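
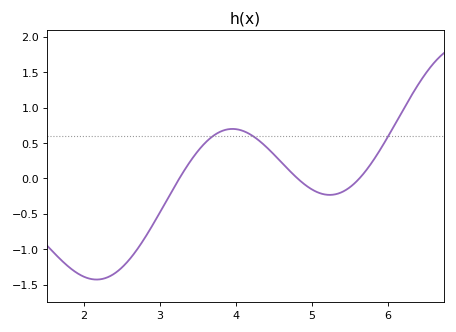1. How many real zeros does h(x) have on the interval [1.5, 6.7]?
3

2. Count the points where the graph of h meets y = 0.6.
3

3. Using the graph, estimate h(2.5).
-1.26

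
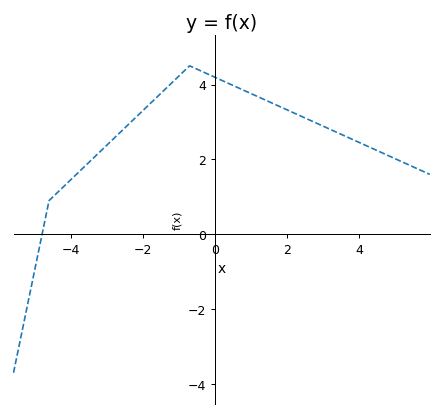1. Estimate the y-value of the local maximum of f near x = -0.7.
4.4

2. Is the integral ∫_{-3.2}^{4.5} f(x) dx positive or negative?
positive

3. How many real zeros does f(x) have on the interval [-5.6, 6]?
1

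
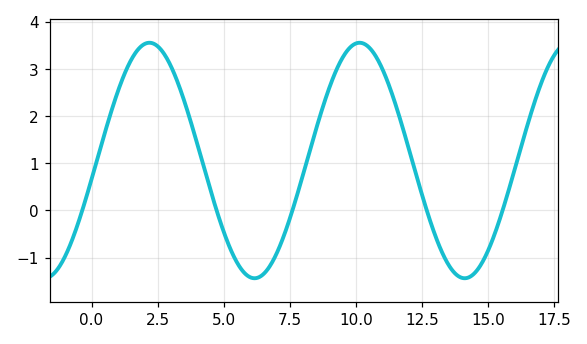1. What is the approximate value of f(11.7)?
1.9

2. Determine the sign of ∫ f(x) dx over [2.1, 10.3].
positive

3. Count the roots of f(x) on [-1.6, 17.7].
5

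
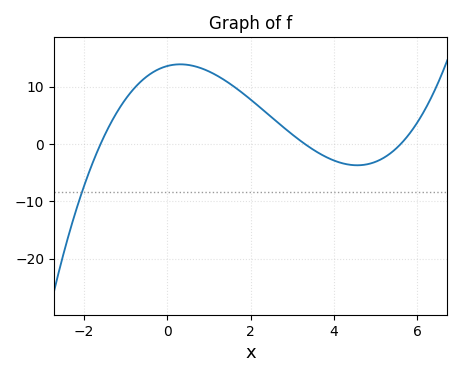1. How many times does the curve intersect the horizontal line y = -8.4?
1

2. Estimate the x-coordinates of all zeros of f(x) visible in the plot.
-1.6, 3.4, 5.6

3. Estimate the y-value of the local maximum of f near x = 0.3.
14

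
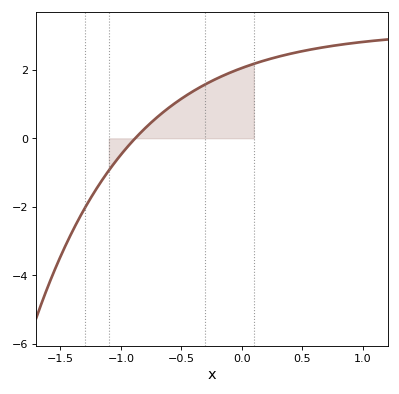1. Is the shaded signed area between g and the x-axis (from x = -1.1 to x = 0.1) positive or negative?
positive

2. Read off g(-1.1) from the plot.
-1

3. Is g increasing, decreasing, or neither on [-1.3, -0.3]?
increasing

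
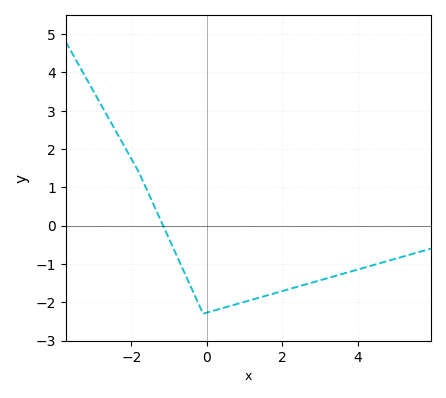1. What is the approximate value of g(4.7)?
-0.947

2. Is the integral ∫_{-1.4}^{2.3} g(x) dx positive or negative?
negative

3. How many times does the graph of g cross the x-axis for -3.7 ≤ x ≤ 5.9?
1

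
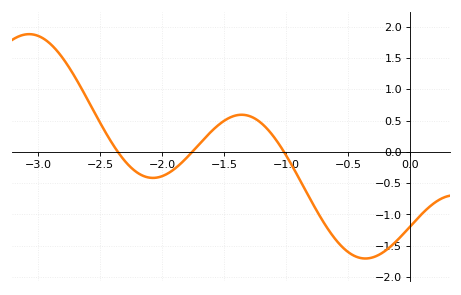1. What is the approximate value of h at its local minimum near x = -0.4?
-1.7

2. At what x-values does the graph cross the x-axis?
-2.36, -1.76, -1.02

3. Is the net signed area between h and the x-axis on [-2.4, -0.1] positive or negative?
negative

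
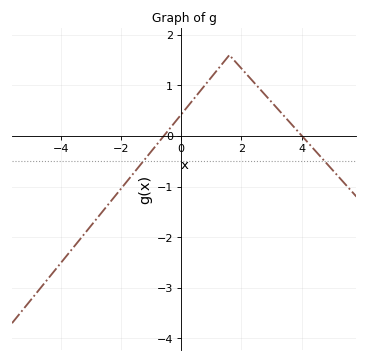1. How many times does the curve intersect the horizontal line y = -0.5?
2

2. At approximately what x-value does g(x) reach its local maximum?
1.6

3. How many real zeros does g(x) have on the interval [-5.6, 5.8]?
2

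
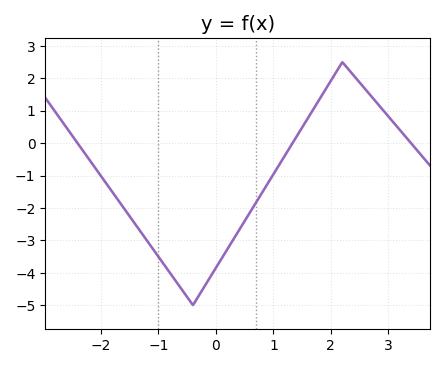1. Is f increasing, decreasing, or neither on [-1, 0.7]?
neither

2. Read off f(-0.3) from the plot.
-4.71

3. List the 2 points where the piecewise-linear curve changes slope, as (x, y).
(-0.4, -5); (2.2, 2.5)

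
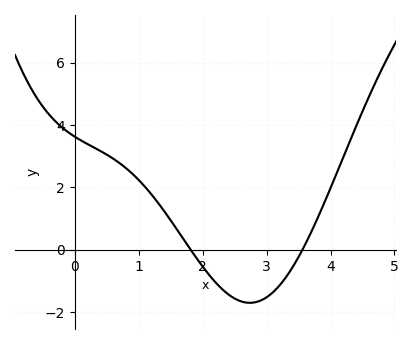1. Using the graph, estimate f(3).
-1.53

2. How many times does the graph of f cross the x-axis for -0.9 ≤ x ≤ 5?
2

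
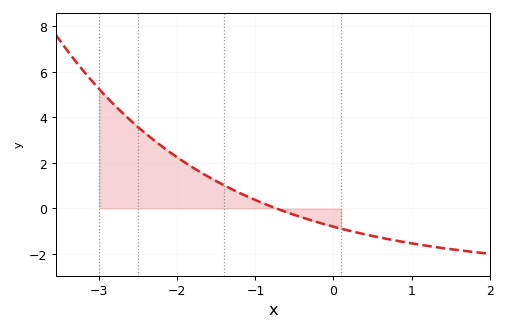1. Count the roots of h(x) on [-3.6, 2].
1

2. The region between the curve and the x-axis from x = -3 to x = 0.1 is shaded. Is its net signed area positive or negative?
positive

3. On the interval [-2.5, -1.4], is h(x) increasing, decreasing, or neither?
decreasing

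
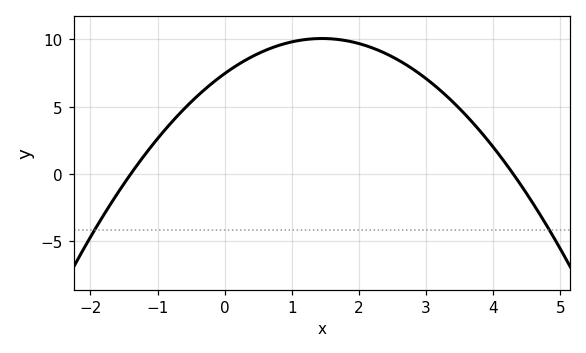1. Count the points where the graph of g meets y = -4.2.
2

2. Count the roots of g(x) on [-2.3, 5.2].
2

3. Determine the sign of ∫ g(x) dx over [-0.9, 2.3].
positive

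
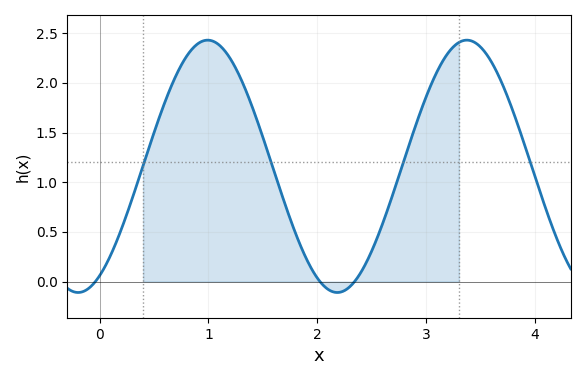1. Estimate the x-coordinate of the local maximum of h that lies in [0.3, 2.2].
1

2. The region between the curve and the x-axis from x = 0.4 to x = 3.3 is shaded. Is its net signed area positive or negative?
positive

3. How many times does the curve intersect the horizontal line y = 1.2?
4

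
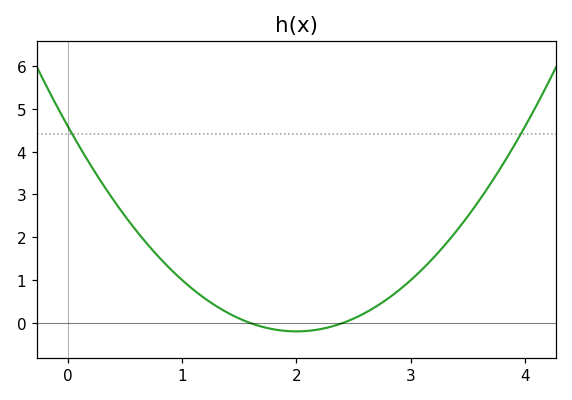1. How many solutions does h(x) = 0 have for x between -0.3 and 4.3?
2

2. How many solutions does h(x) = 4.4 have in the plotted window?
2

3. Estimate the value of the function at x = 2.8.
0.6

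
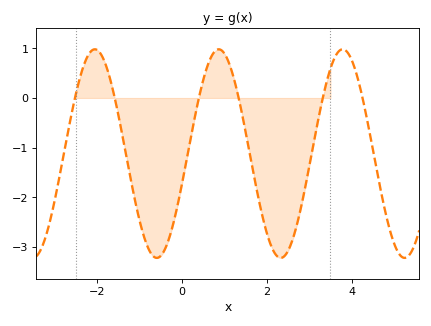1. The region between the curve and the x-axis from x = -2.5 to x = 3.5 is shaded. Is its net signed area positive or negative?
negative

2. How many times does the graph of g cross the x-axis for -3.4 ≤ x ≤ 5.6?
6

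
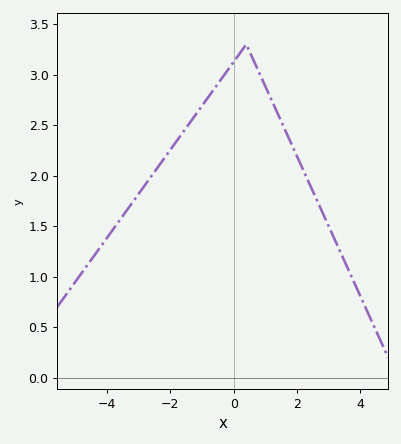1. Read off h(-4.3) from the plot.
1.25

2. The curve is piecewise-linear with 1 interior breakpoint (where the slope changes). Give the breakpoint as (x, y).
(0.4, 3.3)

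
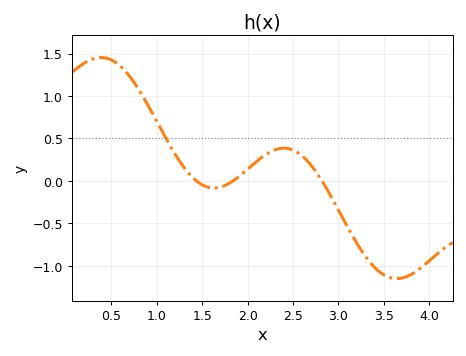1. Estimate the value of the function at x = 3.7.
-1.14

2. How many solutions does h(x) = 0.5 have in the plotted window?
1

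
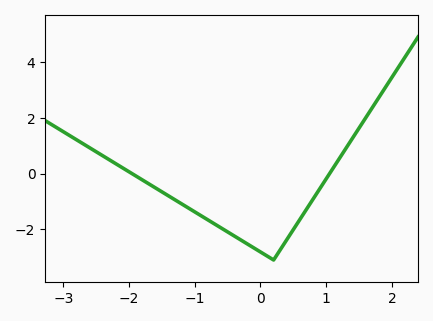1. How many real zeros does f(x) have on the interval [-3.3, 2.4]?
2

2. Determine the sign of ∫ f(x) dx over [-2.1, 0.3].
negative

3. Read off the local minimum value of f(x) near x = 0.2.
-3.1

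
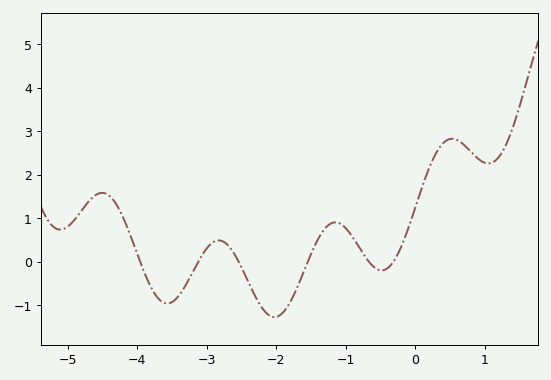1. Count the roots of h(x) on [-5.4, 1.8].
6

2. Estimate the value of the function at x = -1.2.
0.89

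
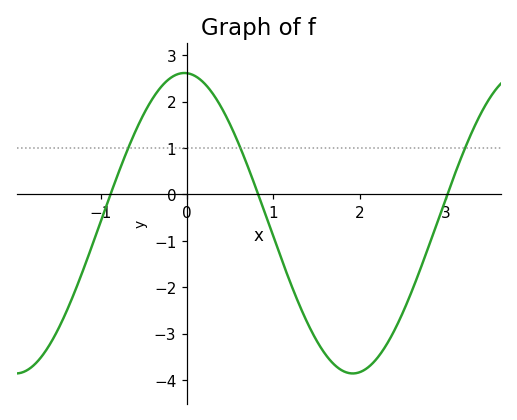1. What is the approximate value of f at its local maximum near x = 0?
2.6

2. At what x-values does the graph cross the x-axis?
-0.9, 0.8, 3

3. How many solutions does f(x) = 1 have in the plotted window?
3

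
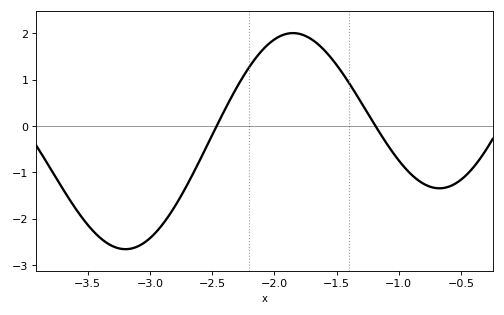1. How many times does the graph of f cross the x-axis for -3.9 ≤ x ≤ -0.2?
2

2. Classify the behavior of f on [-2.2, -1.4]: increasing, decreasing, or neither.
neither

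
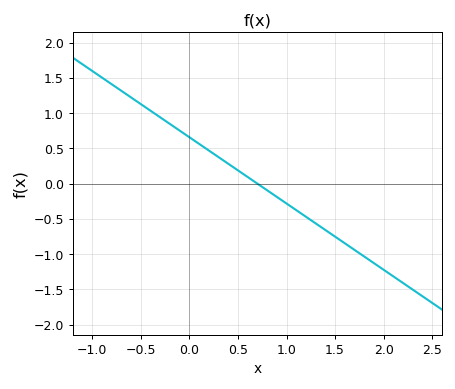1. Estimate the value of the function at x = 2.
-1.22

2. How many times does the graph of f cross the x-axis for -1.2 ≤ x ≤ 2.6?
1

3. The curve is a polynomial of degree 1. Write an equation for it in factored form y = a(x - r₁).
y = -0.94(x - 0.7)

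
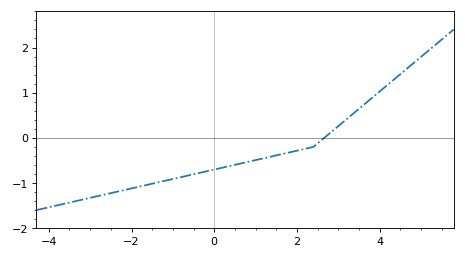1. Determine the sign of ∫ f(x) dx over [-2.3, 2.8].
negative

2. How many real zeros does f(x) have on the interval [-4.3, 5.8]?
1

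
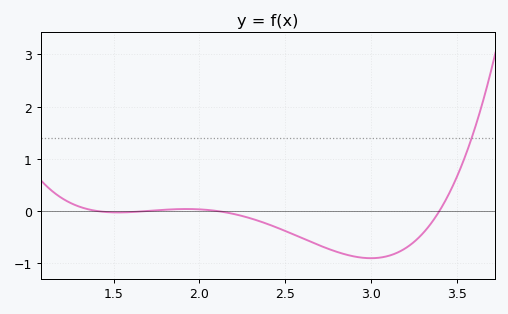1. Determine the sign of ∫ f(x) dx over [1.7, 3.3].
negative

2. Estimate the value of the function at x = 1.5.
-0.028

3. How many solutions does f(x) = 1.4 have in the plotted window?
1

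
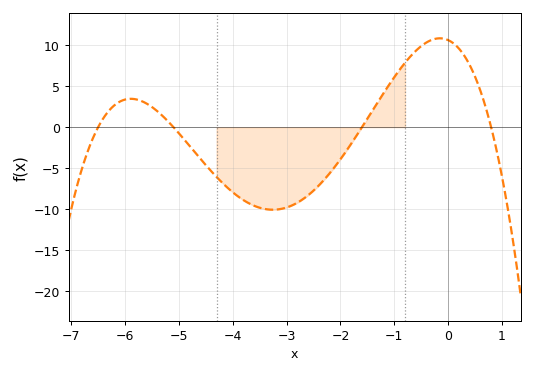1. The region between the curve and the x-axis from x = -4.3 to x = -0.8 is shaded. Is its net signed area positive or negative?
negative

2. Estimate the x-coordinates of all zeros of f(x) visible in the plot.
-6.5, -5.1, -1.6, 0.8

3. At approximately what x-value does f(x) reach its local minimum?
-3.26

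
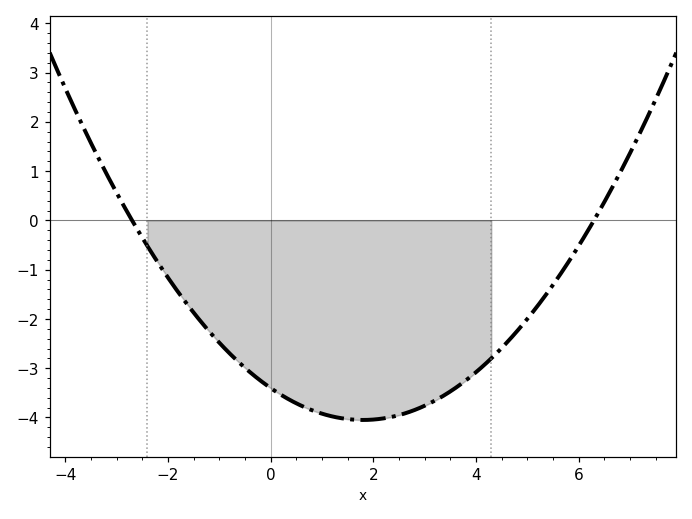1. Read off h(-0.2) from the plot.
-3.2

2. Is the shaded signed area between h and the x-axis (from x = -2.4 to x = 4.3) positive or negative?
negative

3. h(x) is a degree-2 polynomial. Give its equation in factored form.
y = 0.2(x + 2.7)(x - 6.3)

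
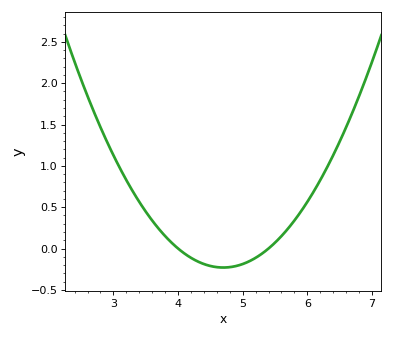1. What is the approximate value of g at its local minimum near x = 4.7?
-0.23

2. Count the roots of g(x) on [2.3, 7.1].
2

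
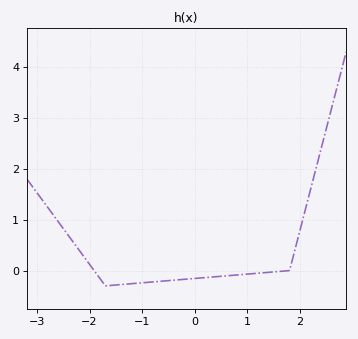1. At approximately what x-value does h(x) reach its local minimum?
-1.7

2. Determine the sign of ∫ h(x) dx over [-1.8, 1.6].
negative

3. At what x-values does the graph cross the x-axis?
-1.9, 1.8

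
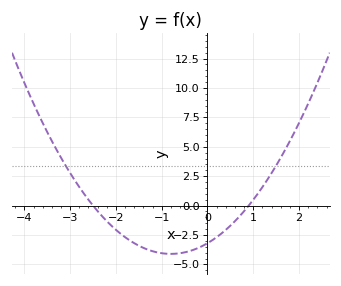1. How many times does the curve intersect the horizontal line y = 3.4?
2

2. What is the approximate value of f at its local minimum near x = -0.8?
-4.1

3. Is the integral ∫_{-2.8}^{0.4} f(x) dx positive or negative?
negative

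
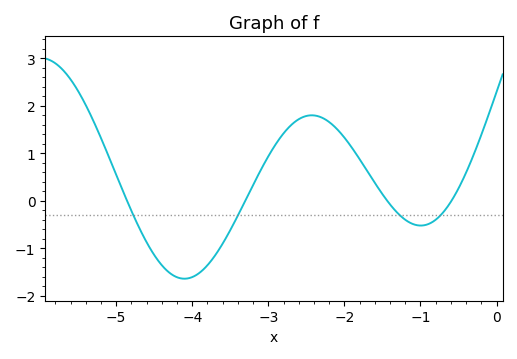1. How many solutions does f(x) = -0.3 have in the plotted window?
4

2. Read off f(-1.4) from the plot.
-0.1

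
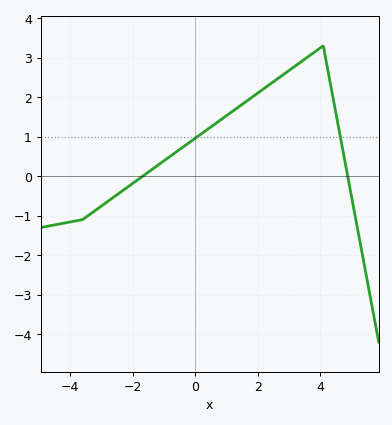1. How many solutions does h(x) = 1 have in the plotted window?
2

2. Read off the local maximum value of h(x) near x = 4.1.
3.3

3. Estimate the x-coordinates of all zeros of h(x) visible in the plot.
-1.68, 4.88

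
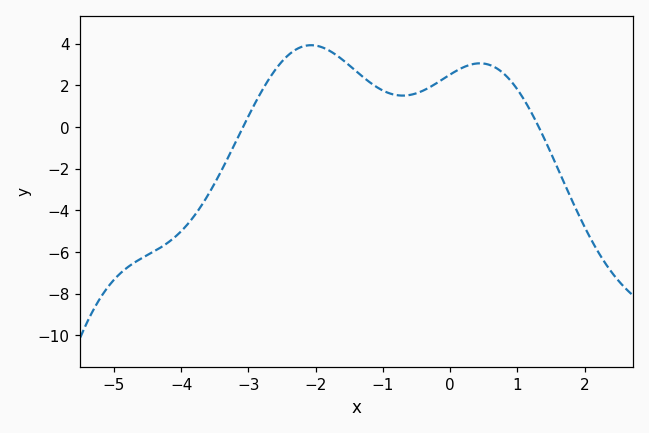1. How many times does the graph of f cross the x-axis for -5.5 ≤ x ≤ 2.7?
2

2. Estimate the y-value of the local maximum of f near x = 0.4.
3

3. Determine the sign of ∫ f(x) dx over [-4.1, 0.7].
positive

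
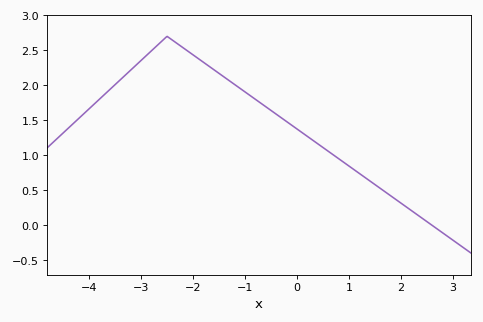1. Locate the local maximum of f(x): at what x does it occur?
-2.4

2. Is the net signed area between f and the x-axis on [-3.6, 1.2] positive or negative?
positive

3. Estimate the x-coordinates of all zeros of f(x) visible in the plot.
2.6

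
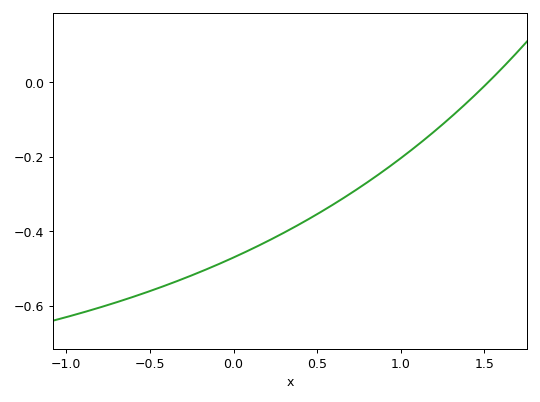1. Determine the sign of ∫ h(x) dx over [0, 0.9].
negative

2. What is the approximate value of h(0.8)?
-0.268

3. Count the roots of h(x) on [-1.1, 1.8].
1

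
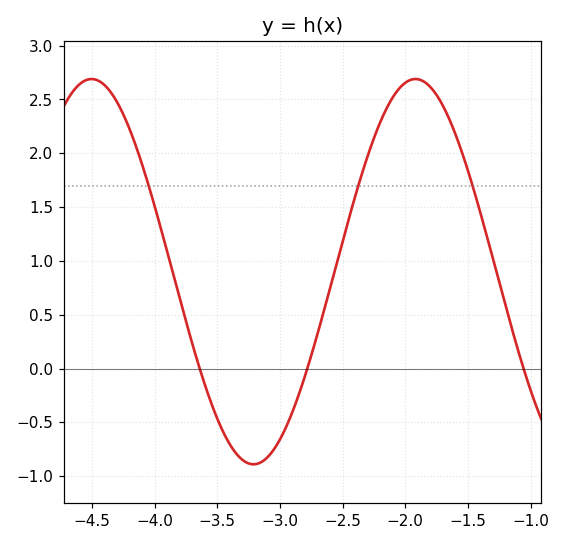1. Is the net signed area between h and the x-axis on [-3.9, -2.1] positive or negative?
positive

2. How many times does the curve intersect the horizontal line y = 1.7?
3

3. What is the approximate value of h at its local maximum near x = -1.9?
2.69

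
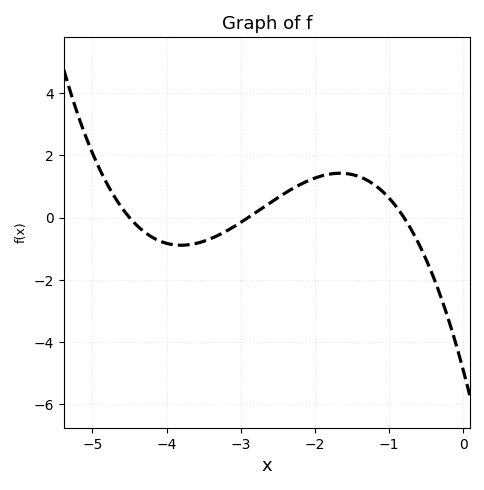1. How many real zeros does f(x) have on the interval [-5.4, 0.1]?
3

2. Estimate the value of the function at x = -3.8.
-0.8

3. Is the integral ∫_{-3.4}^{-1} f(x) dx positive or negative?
positive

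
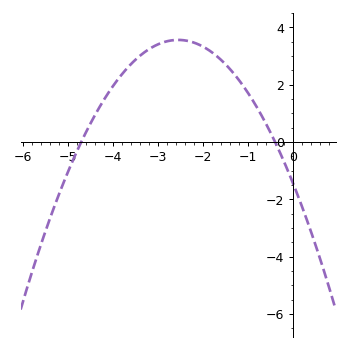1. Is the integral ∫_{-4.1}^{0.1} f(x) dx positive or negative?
positive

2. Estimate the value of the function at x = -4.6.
0.323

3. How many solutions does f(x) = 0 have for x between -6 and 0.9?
2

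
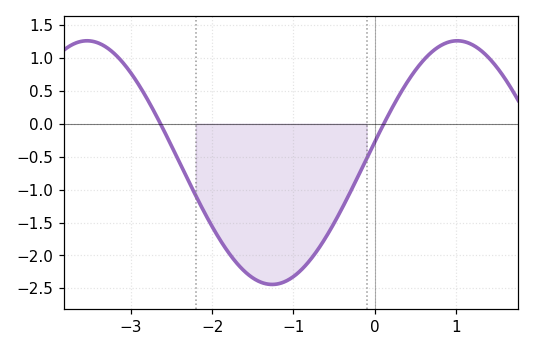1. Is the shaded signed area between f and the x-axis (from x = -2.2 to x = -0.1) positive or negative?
negative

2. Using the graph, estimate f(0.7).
1.09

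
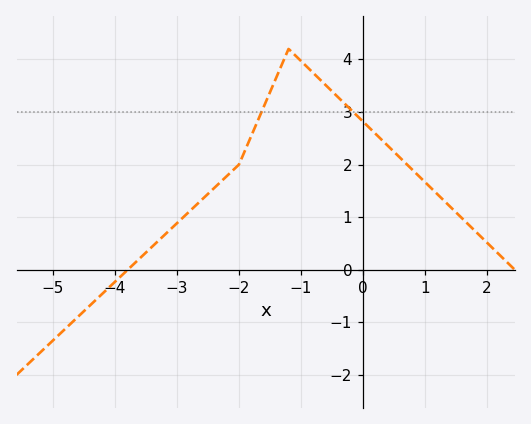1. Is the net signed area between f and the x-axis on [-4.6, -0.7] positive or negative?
positive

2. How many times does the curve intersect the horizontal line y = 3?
2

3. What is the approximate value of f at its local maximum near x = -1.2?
4.2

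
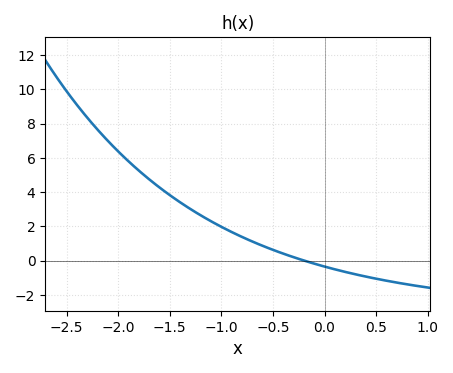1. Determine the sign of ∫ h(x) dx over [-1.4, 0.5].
positive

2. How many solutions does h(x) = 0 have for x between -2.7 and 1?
1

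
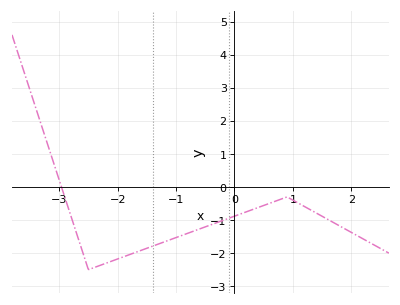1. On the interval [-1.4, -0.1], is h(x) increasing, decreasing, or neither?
increasing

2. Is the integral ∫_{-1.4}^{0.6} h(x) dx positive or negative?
negative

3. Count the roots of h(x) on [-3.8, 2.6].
1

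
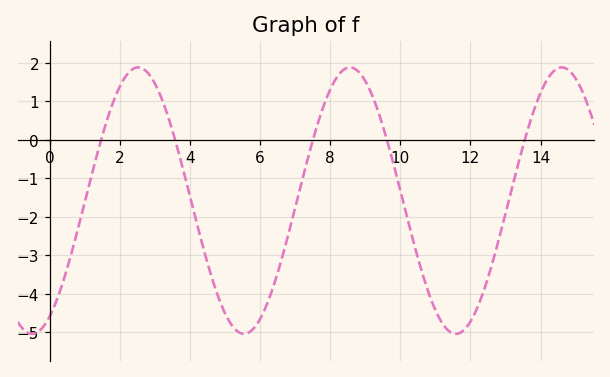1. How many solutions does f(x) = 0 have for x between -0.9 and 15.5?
5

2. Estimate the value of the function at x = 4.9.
-4.3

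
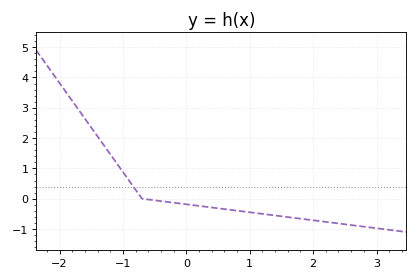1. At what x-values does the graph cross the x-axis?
-0.7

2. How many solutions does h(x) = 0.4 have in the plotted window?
1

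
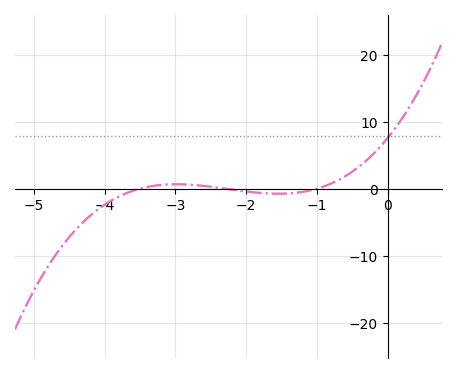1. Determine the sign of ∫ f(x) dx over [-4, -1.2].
negative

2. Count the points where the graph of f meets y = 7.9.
1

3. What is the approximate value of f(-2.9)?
0.643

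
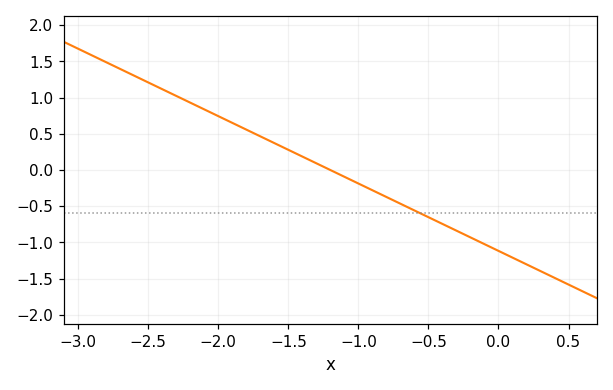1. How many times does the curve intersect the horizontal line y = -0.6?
1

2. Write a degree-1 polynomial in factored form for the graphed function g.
y = -0.93(x + 1.2)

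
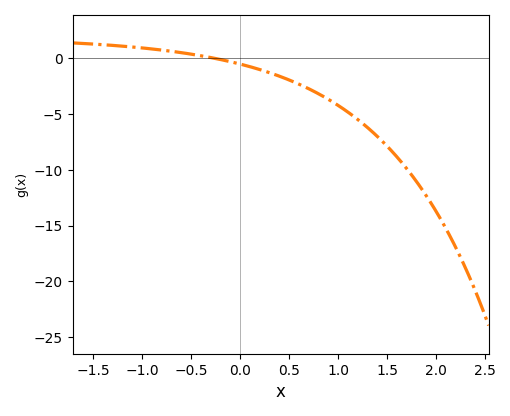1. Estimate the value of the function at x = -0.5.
0.5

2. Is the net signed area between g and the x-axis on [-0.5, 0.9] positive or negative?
negative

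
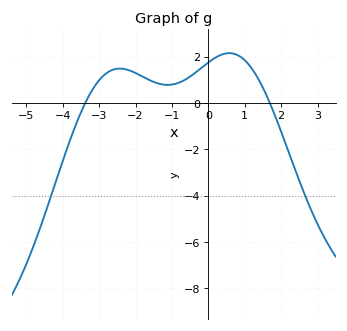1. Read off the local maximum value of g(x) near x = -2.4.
1.4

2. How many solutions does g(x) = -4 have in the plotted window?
2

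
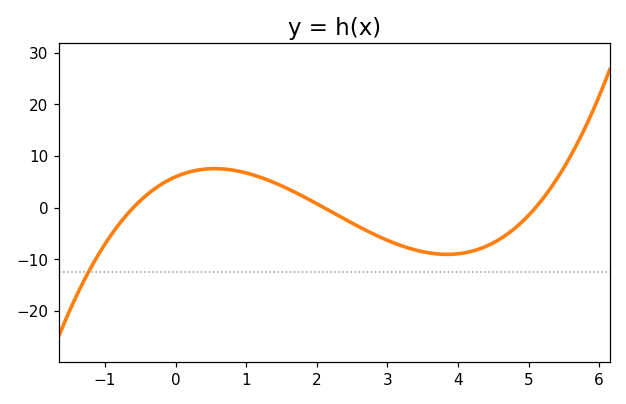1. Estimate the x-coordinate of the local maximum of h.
0.554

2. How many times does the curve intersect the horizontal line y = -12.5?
1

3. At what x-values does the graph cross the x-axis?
-0.6, 2.1, 5.1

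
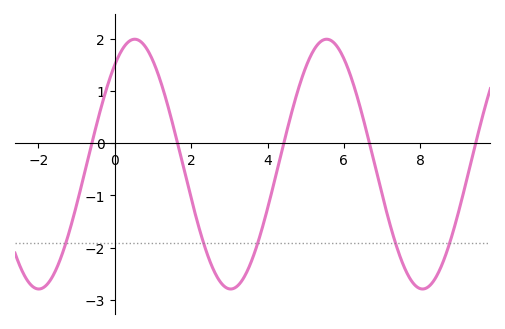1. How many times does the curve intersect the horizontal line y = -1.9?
5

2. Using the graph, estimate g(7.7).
-2.55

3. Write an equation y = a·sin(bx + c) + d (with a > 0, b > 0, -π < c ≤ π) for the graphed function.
y = 2.39sin(1.25x + 0.92) - 0.4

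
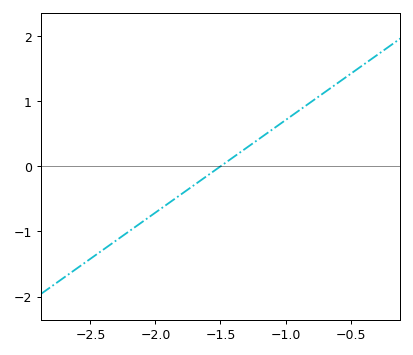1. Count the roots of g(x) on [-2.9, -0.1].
1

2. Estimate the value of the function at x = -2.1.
-0.852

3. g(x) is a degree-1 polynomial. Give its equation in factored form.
y = 1.42(x + 1.5)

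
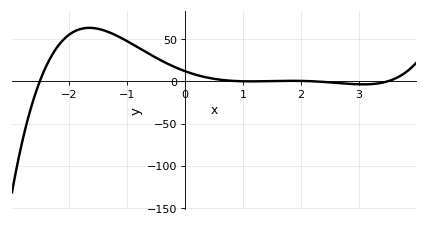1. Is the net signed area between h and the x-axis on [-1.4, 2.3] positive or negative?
positive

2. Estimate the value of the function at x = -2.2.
40.4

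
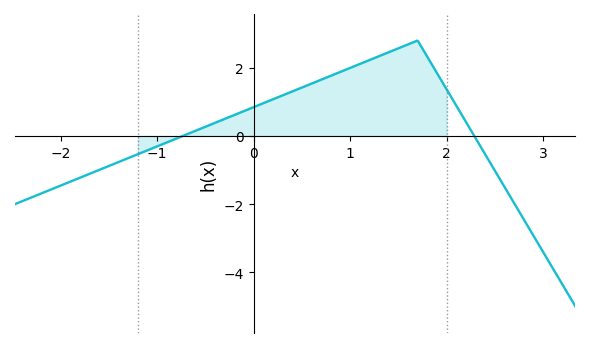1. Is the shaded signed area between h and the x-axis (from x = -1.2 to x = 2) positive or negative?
positive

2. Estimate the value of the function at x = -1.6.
-0.995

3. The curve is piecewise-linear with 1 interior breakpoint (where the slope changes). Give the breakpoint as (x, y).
(1.7, 2.8)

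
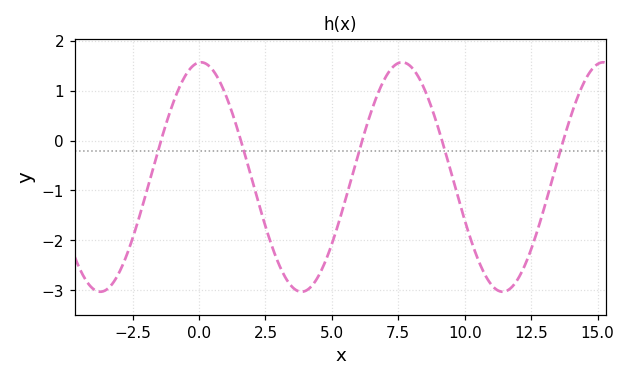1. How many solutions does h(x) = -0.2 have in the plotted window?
5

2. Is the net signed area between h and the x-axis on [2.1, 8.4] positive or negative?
negative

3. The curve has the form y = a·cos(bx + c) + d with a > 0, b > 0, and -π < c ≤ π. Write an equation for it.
y = 2.3cos(0.83x - 0.06) - 0.73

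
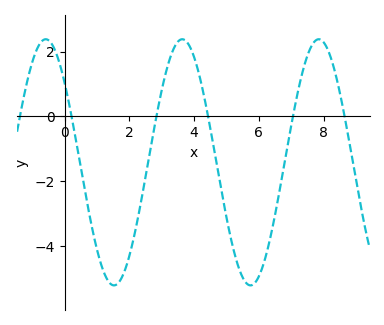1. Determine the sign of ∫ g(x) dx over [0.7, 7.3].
negative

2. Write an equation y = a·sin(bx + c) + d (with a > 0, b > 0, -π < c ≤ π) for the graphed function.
y = 3.8sin(1.49x + 2.44) - 1.42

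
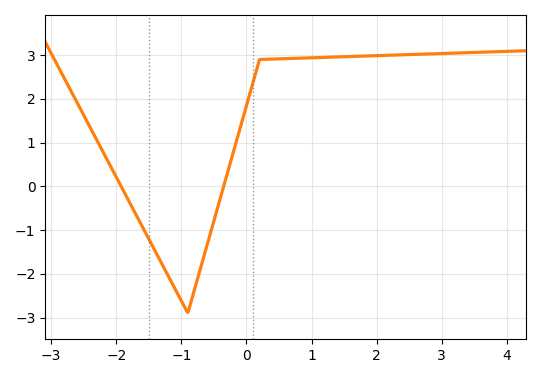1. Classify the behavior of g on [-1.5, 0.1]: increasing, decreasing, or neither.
neither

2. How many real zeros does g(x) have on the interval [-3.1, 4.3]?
2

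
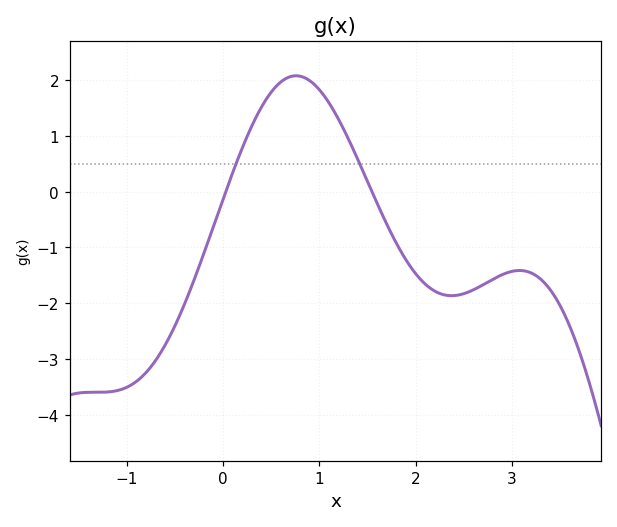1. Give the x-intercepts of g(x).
0.029, 1.55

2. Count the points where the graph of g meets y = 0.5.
2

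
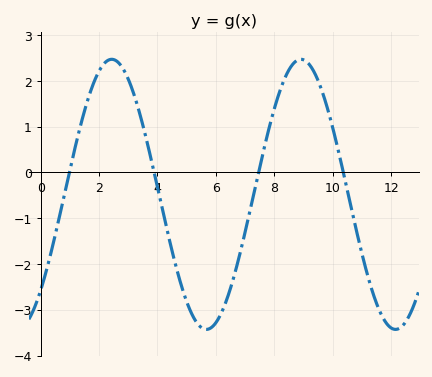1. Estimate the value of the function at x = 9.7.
1.6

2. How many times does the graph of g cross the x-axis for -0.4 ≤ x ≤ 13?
4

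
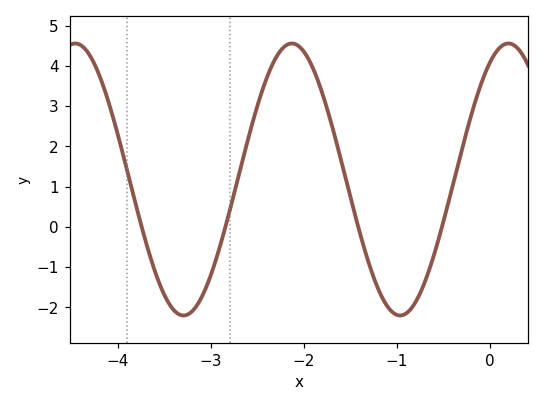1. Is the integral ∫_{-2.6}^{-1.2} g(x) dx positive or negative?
positive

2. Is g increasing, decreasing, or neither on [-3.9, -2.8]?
neither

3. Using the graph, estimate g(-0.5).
0.151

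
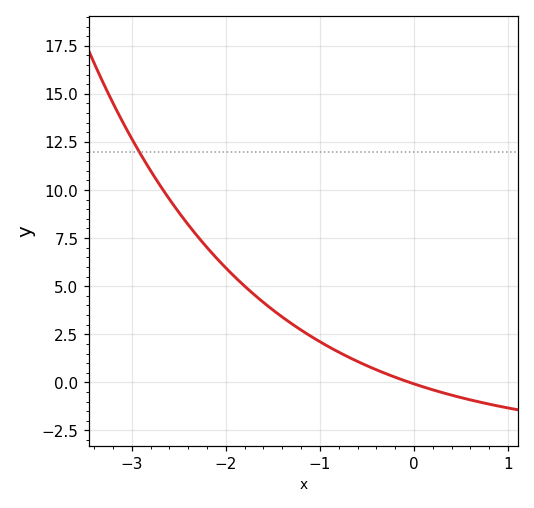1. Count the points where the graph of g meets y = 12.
1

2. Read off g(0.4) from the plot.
-0.5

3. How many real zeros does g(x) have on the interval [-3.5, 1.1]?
1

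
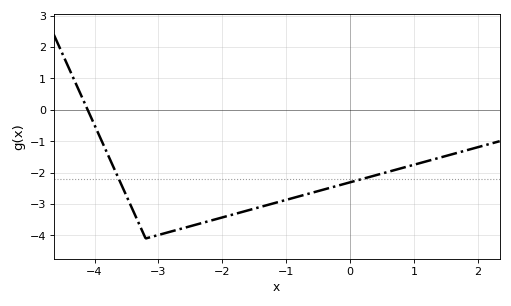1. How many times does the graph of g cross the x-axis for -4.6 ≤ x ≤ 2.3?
1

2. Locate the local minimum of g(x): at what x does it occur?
-3.2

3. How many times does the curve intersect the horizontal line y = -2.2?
2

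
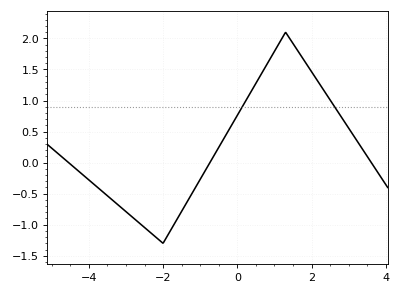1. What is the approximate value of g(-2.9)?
-0.84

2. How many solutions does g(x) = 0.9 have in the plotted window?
2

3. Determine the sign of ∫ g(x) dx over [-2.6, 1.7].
positive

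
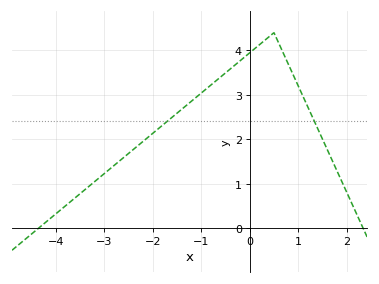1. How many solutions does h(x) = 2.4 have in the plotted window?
2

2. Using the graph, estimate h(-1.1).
3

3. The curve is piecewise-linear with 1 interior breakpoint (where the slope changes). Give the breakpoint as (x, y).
(0.5, 4.4)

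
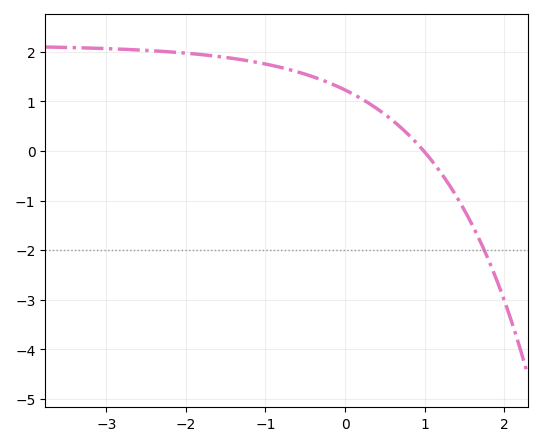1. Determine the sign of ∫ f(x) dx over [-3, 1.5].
positive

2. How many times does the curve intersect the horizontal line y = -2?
1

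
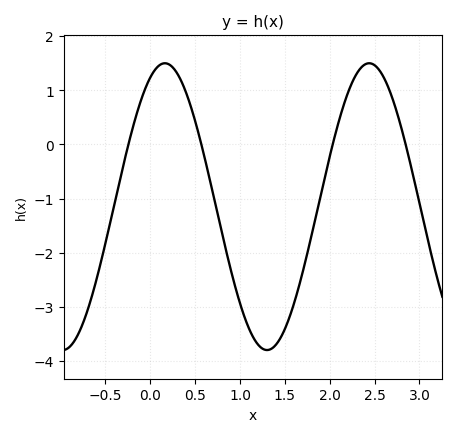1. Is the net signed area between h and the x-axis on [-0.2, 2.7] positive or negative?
negative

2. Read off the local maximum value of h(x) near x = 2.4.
1.5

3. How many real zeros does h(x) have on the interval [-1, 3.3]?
4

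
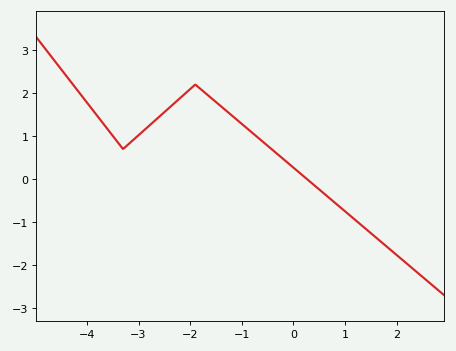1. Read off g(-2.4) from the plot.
1.66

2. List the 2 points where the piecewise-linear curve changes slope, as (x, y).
(-3.3, 0.7); (-1.9, 2.2)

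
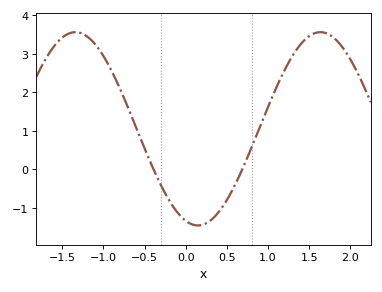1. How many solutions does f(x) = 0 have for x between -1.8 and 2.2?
2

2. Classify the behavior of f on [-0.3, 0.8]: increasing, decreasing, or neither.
neither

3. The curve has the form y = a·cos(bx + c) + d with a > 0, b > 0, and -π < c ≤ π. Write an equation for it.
y = 2.51cos(2.1x + 2.8) + 1.05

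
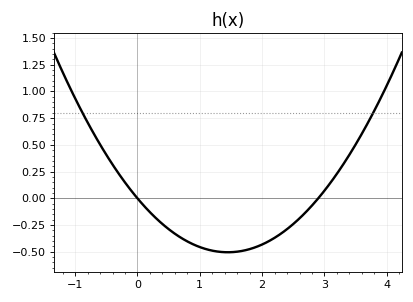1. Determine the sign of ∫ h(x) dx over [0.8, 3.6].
negative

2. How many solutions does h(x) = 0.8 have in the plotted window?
2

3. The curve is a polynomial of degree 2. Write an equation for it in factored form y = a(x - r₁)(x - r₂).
y = 0.24(x - 0)(x - 2.9)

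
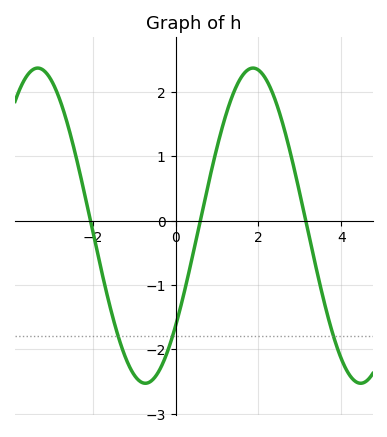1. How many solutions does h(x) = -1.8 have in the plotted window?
3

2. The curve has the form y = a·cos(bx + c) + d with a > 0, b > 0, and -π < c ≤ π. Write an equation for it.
y = 2.45cos(1.21x - 2.26) - 0.08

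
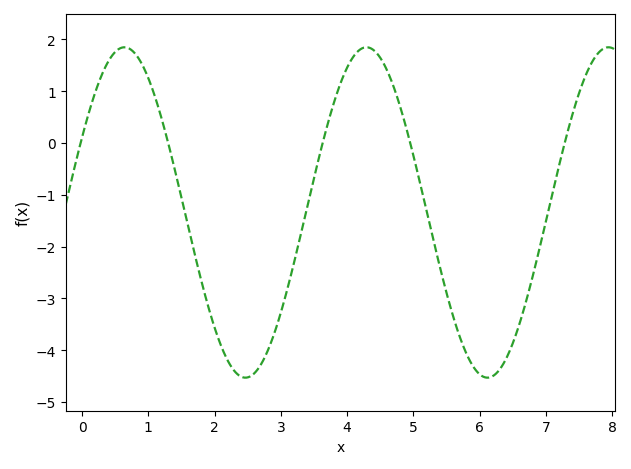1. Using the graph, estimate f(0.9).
1.53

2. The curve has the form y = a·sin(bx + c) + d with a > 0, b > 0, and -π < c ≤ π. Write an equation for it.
y = 3.19sin(1.72x + 0.472) - 1.34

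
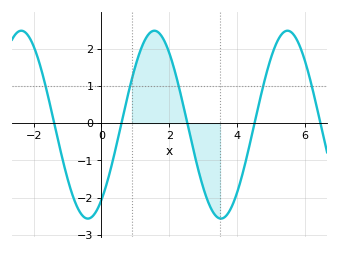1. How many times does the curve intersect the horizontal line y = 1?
5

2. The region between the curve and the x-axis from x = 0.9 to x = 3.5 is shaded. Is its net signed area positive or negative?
positive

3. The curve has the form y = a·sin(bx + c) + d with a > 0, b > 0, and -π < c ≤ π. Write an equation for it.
y = 2.52sin(1.6x - 0.93) - 0.04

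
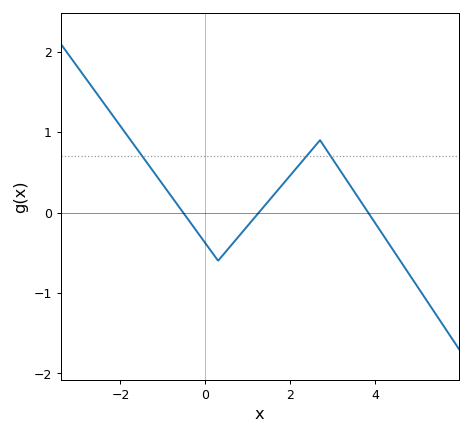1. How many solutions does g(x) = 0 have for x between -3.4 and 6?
3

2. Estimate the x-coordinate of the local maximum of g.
2.6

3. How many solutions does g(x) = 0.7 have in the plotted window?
3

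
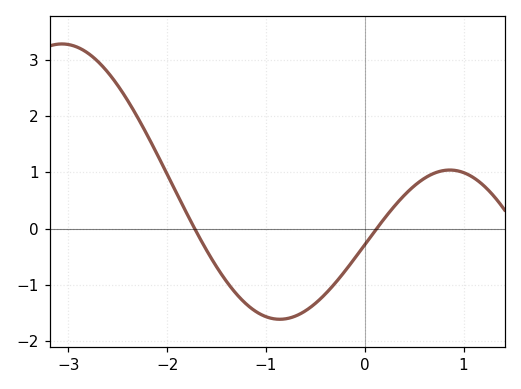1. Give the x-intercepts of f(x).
-1.72, 0.12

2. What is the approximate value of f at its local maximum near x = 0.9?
1.04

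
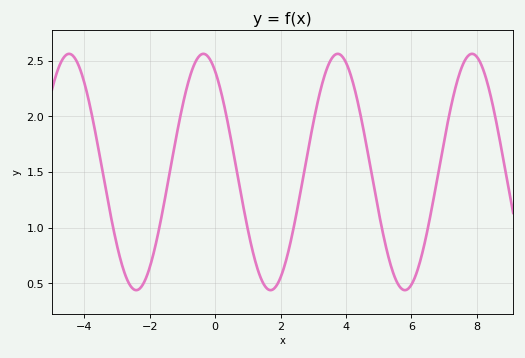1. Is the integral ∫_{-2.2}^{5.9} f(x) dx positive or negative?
positive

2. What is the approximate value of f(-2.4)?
0.44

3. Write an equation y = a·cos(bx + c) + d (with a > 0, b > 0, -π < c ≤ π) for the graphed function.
y = 1.06cos(1.53x + 0.55) + 1.5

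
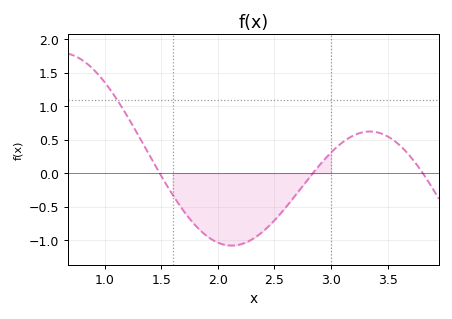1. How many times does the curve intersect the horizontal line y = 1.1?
1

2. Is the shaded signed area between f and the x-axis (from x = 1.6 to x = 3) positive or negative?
negative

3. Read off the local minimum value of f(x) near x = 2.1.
-1.08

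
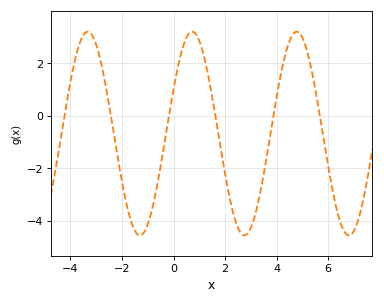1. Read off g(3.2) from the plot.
-3.6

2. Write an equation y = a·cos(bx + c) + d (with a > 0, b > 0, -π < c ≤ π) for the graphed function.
y = 3.88cos(1.6x - 1.1) - 0.68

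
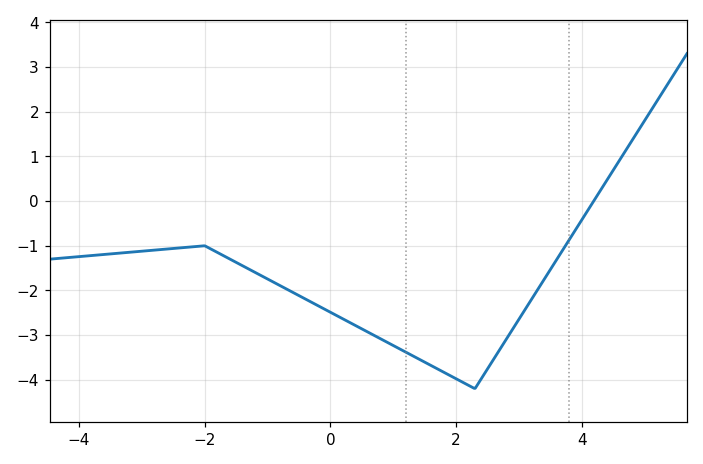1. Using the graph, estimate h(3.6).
-1.31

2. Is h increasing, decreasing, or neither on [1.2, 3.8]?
neither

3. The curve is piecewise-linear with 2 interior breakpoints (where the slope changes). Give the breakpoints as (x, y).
(-2, -1); (2.3, -4.2)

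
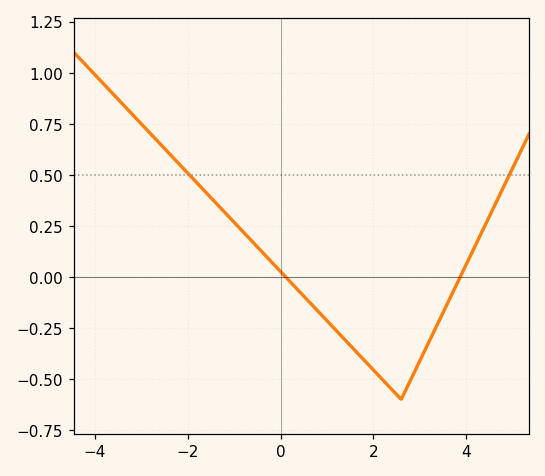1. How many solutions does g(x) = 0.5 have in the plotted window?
2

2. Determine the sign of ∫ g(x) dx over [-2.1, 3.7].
negative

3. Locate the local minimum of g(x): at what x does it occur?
2.6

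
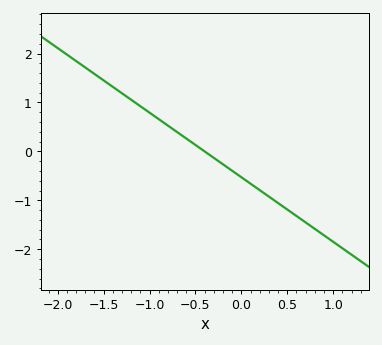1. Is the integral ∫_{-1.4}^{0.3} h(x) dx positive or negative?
positive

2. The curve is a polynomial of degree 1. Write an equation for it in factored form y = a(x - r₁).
y = -1.32(x + 0.4)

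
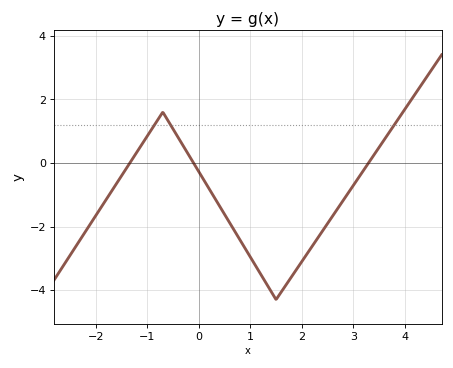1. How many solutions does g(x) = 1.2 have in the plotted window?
3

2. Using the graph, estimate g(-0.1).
0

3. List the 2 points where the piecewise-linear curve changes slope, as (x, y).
(-0.7, 1.6); (1.5, -4.3)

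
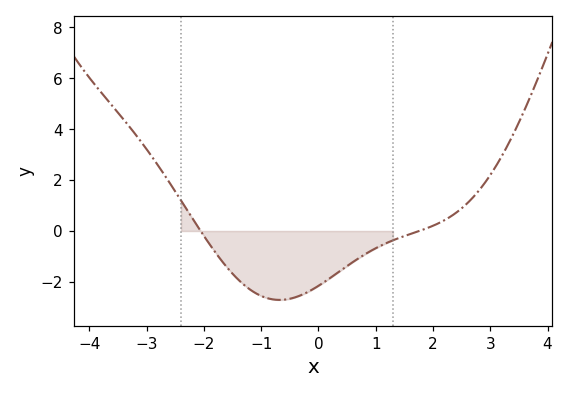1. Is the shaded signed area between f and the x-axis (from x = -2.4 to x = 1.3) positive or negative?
negative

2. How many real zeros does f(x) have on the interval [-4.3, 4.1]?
2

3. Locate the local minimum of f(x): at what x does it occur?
-0.68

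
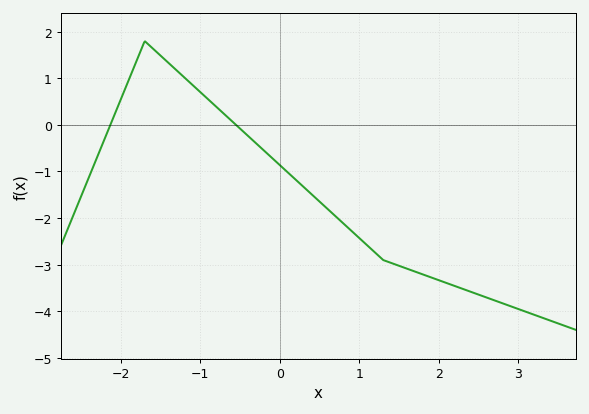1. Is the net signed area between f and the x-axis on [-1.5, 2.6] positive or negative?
negative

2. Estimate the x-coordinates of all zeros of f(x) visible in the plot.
-2.1, -0.6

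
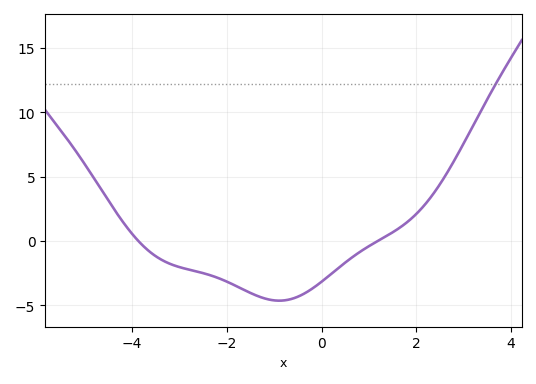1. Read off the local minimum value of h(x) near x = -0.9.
-4.64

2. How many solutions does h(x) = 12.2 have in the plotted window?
1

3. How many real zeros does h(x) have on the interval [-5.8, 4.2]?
2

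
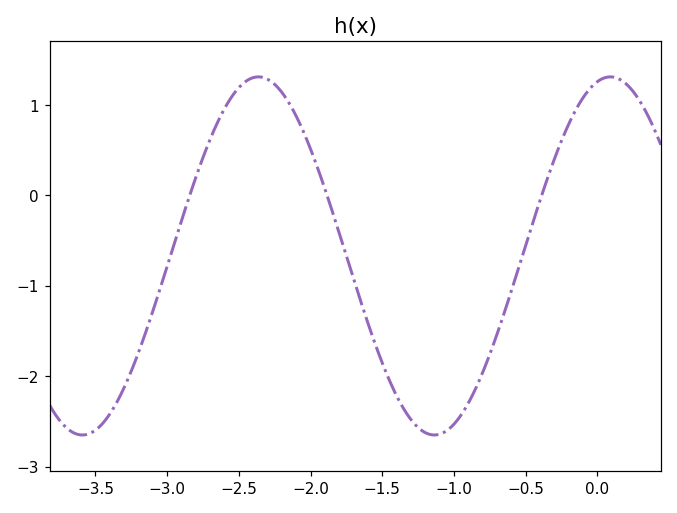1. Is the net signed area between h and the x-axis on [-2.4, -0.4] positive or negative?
negative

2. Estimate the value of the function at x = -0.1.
1.08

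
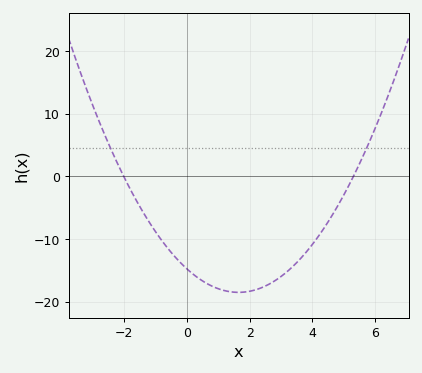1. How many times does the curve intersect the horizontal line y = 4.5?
2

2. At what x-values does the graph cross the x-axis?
-2, 5.4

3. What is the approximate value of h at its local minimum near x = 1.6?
-19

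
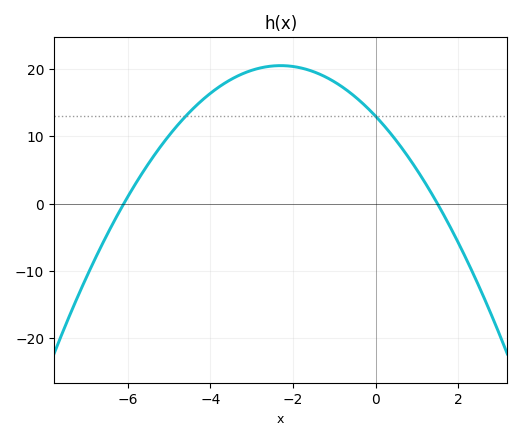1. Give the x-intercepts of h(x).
-6, 1.6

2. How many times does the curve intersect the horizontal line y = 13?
2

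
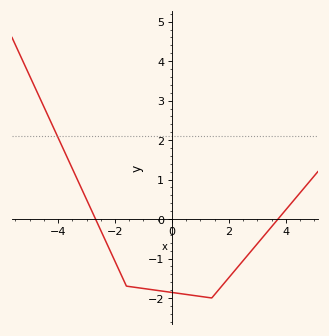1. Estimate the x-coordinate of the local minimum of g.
1.4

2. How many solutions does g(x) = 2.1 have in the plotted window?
1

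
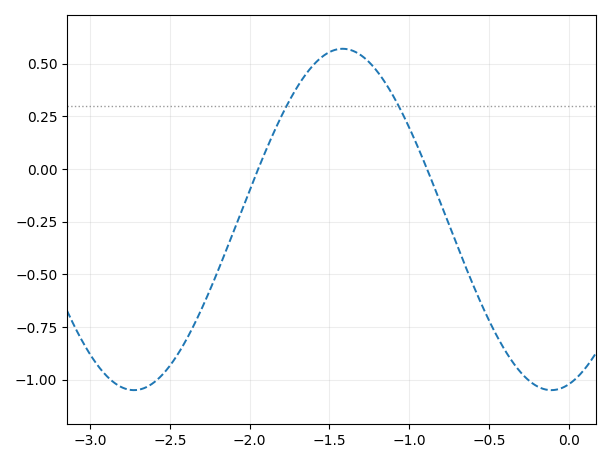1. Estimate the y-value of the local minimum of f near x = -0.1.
-1.05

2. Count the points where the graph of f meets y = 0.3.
2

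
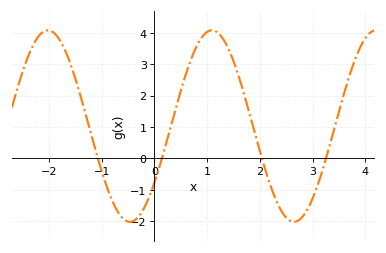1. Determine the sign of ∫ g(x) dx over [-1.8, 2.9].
positive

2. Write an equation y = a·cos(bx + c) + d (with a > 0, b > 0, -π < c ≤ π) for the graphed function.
y = 3.05cos(2.02x - 2.2) + 1.03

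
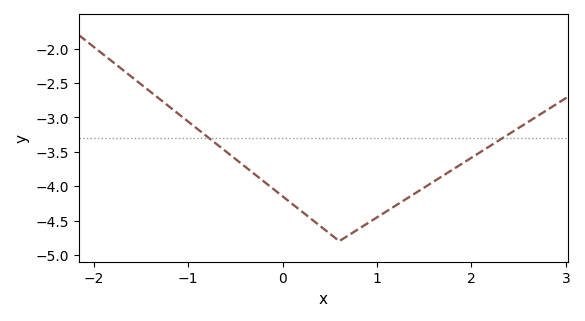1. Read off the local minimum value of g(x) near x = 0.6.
-4.8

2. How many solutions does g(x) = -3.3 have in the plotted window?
2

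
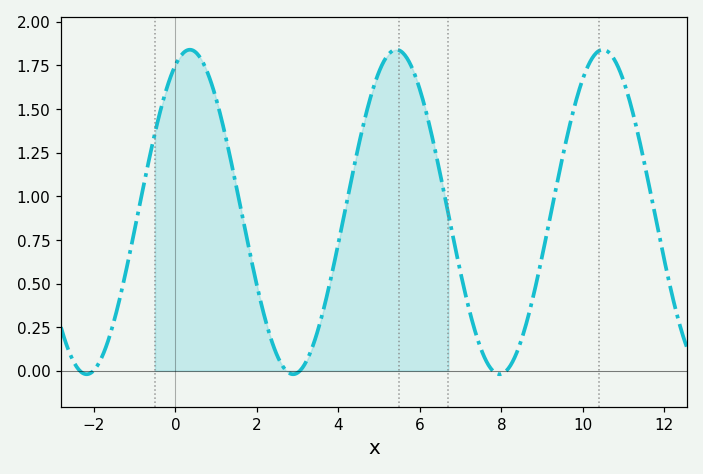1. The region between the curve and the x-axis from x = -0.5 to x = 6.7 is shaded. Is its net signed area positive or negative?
positive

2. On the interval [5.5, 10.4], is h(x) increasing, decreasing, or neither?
neither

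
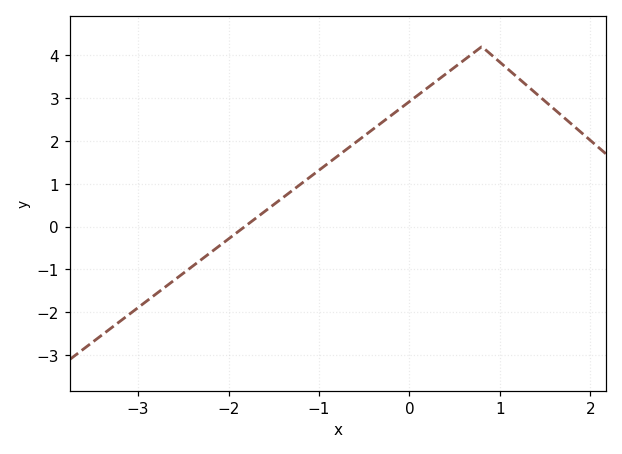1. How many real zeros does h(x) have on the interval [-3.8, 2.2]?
1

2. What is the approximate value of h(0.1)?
3.08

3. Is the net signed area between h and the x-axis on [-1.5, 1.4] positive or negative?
positive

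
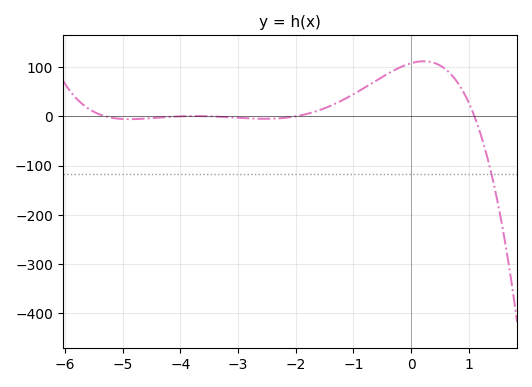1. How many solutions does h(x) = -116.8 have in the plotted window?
1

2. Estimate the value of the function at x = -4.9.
-5.79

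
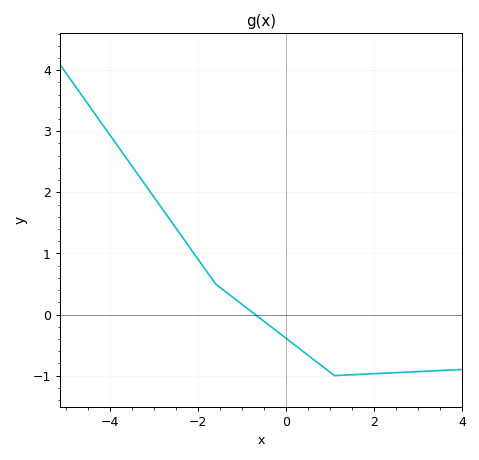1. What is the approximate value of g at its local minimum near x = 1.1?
-1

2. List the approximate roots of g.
-0.6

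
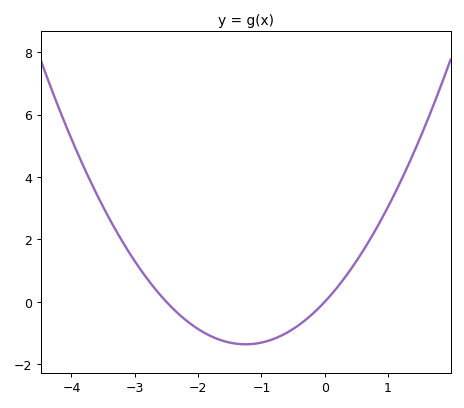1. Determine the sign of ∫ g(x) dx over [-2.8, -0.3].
negative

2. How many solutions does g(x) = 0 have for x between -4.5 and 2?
2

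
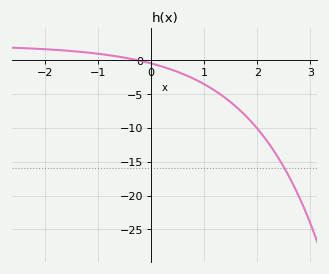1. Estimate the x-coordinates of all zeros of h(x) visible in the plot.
-0.3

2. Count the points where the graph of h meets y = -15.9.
1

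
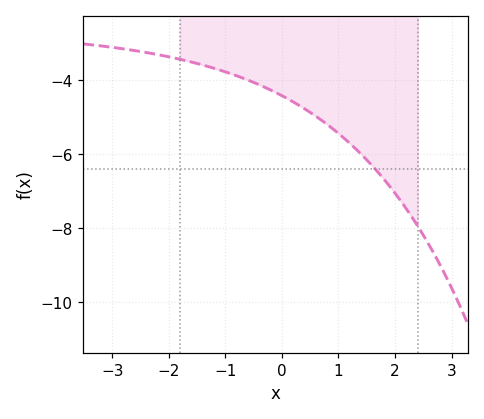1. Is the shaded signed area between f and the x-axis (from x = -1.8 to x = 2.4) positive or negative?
negative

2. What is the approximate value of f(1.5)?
-6.2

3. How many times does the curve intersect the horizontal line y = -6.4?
1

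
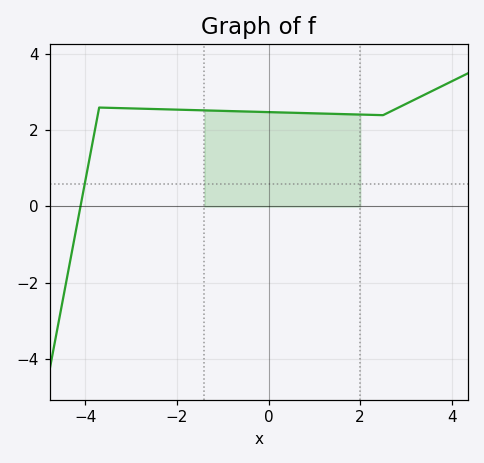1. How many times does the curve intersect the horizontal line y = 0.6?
1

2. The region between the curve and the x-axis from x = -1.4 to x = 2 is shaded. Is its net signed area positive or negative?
positive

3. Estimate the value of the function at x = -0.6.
2.5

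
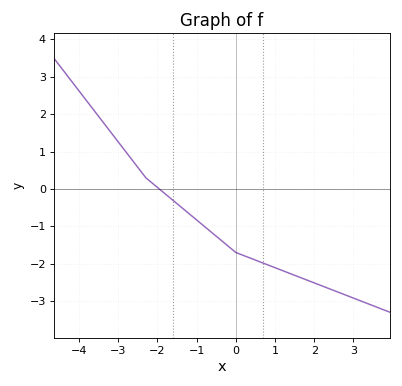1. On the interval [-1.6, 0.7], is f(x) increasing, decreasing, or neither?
decreasing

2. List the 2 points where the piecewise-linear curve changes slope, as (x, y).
(-2.3, 0.3); (0, -1.7)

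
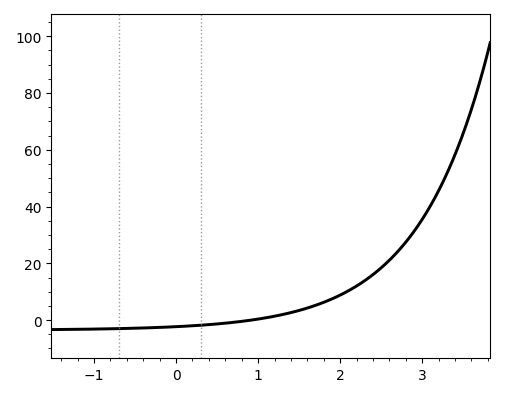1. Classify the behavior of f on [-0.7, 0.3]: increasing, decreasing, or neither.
increasing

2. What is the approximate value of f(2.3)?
14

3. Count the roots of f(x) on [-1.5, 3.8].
1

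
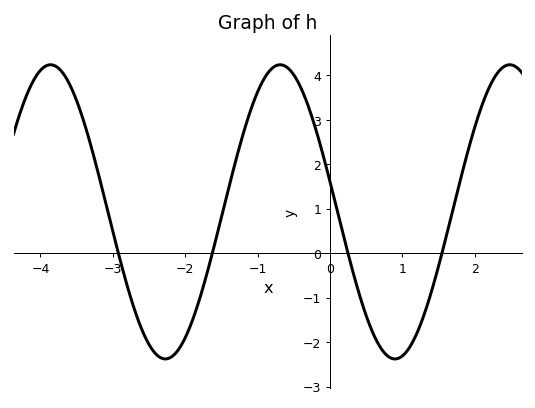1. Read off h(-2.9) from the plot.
-0.149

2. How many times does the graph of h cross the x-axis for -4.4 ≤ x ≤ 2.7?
4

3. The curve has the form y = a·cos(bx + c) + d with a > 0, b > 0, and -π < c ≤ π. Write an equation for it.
y = 3.31cos(1.98x + 1.36) + 0.93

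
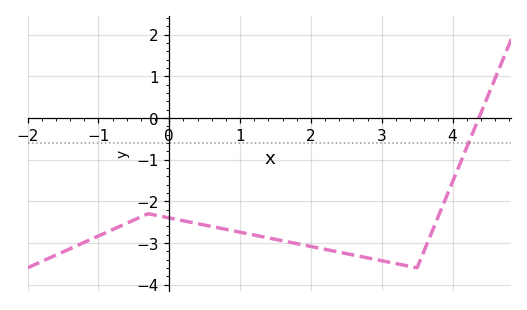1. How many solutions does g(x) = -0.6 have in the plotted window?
1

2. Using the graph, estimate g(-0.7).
-2.61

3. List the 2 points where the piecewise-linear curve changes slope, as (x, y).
(-0.3, -2.3); (3.5, -3.6)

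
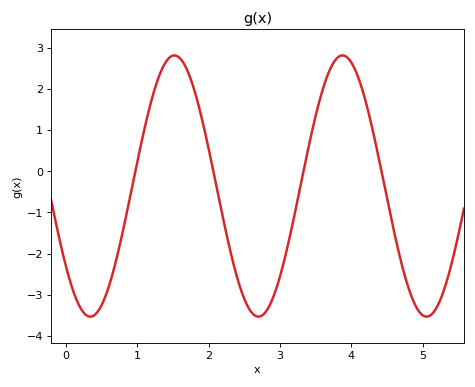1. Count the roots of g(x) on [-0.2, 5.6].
4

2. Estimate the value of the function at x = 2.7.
-3.5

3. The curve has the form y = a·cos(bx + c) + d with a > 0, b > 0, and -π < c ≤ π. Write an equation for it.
y = 3.17cos(2.7x + 2.2) - 0.36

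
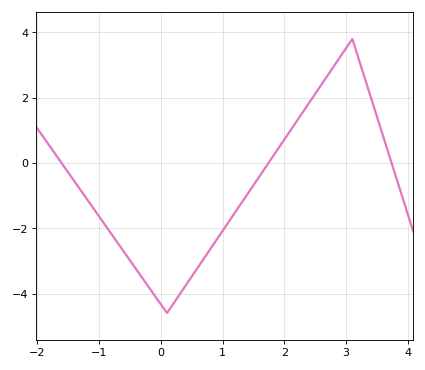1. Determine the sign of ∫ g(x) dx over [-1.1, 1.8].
negative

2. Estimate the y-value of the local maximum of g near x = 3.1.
3.8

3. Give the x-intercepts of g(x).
-1.6, 1.7, 3.7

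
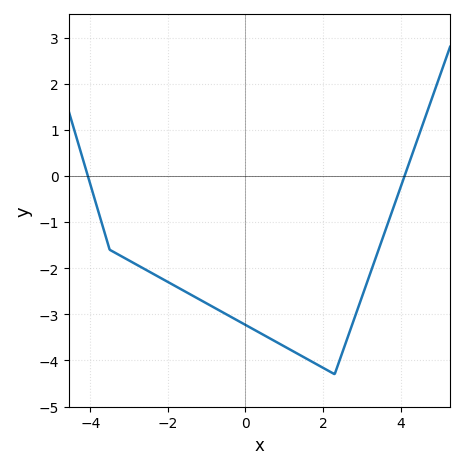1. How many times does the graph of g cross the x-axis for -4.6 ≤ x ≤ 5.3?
2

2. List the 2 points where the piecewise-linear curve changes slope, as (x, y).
(-3.5, -1.6); (2.3, -4.3)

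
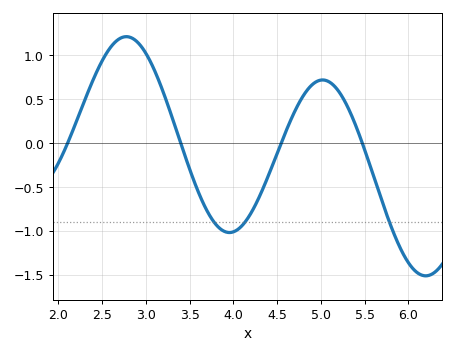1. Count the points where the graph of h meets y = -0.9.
3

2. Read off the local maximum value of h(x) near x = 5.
0.718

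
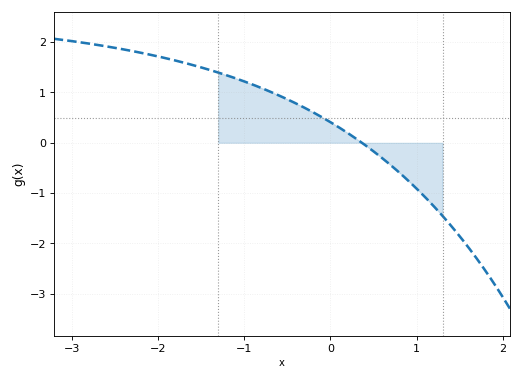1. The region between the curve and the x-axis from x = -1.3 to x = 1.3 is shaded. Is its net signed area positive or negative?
positive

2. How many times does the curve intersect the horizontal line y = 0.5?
1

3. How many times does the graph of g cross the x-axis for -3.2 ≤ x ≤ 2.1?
1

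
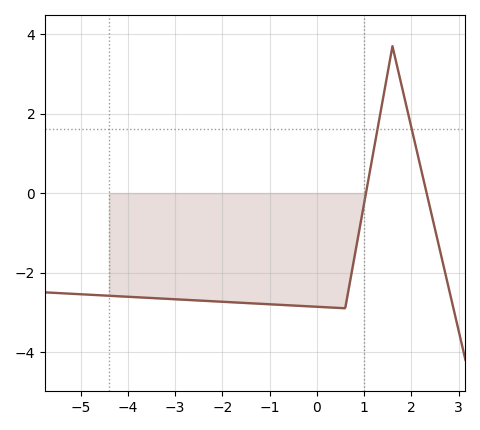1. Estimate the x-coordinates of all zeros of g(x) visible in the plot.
1.04, 2.32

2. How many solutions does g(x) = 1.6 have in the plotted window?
2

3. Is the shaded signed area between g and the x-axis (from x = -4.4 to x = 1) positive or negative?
negative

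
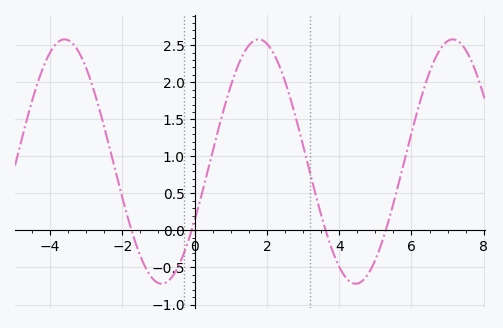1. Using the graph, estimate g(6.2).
1.7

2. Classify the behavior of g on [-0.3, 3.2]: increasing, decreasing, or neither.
neither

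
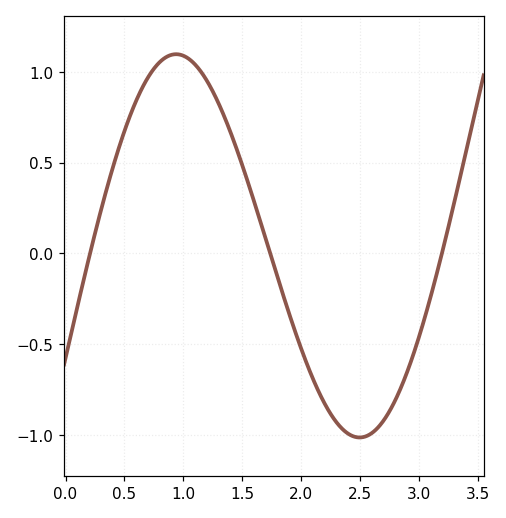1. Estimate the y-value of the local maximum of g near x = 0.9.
1.1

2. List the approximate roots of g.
0.208, 1.74, 3.19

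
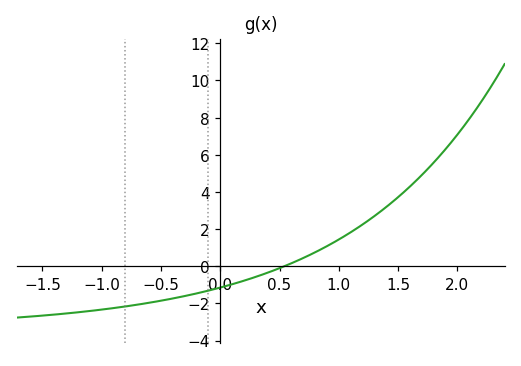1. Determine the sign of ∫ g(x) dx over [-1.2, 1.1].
negative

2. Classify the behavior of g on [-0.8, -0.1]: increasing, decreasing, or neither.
increasing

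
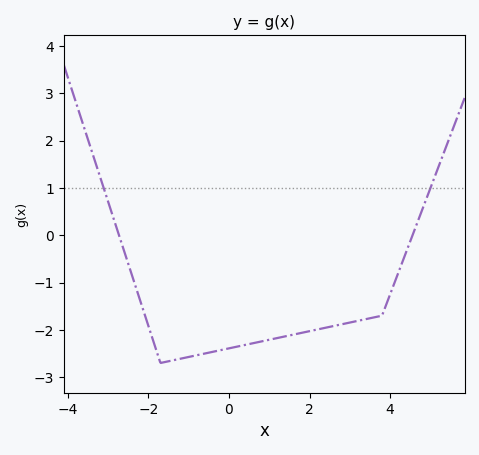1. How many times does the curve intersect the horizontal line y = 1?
2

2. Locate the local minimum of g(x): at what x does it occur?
-1.6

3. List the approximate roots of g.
-2.8, 4.6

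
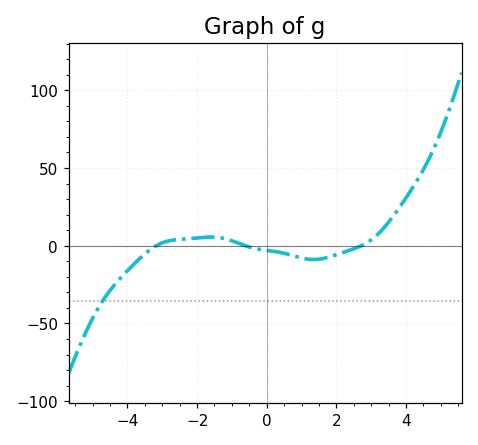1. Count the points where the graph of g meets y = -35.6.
1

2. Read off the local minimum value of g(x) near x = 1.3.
-10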